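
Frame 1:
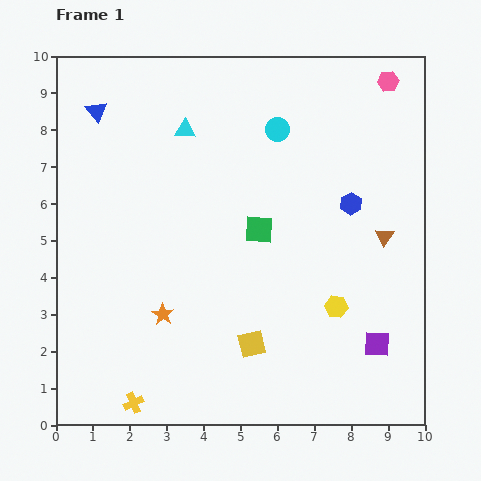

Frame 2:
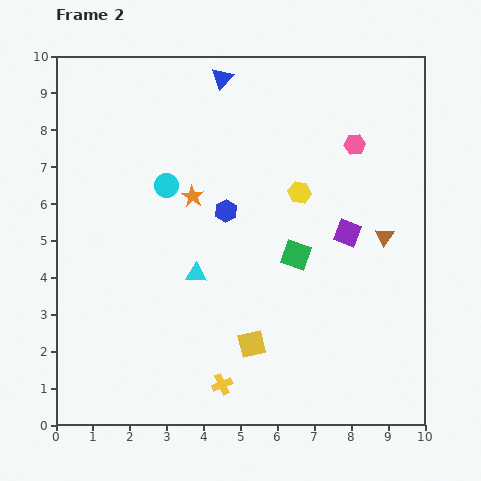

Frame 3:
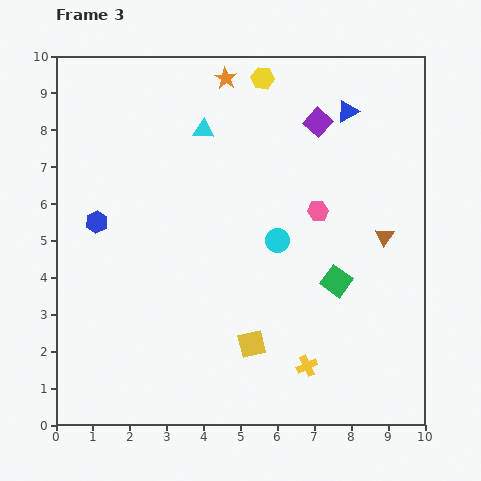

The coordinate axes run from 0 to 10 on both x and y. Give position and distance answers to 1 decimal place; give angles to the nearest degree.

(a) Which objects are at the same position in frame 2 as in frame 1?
the yellow square, the brown triangle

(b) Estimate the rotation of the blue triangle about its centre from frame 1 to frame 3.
39° clockwise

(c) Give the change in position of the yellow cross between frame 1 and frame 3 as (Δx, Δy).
(4.7, 1.0)

The yellow cross was at (2.1, 0.6) in frame 1 and (6.8, 1.6) in frame 3.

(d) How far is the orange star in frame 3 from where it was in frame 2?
3.3

The orange star moved from (3.7, 6.2) to (4.6, 9.4), a distance of √(0.9² + 3.2²) ≈ 3.3.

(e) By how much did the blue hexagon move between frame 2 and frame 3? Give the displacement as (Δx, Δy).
(-3.5, -0.3)

The blue hexagon was at (4.6, 5.8) in frame 2 and (1.1, 5.5) in frame 3.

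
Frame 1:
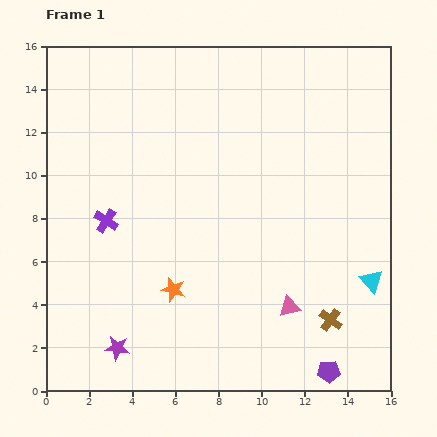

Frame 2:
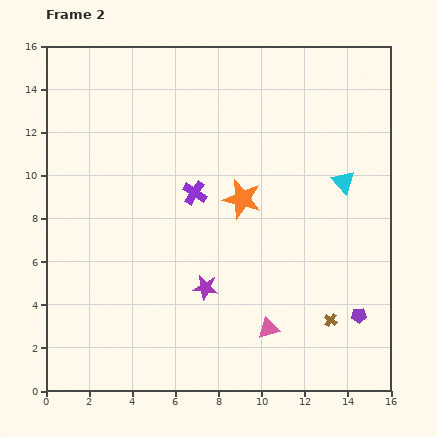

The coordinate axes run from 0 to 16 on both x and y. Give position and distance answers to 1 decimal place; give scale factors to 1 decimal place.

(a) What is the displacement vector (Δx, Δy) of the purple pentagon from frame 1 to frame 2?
(1.4, 2.6)

The purple pentagon was at (13.1, 0.9) in frame 1 and (14.5, 3.5) in frame 2.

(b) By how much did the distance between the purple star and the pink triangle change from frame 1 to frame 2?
-4.7

Distance in frame 1: 8.2. Distance in frame 2: 3.5.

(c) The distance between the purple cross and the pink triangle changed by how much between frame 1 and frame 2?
-2.2

Distance in frame 1: 9.4. Distance in frame 2: 7.2.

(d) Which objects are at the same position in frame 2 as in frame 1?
the brown cross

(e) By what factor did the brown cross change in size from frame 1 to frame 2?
0.6×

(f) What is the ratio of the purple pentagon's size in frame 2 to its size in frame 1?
0.7×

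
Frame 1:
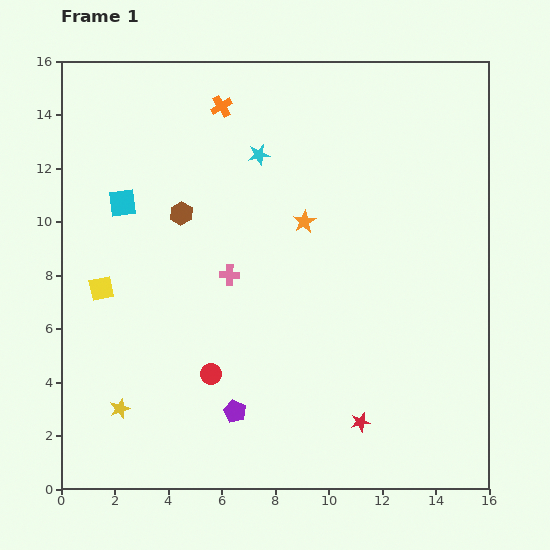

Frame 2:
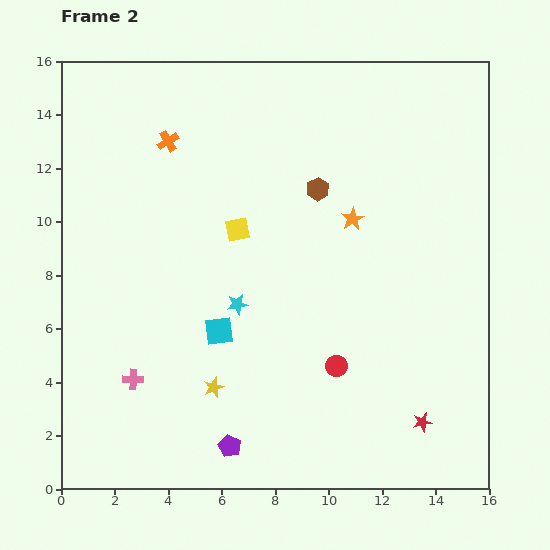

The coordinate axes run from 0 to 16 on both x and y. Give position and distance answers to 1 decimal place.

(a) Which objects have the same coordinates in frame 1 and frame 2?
none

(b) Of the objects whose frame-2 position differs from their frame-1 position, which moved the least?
the purple pentagon

(moved 1.3)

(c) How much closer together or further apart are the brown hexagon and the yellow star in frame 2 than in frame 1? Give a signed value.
+0.7

Distance in frame 1: 7.7. Distance in frame 2: 8.4.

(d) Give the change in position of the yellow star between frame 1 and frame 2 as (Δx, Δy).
(3.5, 0.8)

The yellow star was at (2.2, 3.0) in frame 1 and (5.7, 3.8) in frame 2.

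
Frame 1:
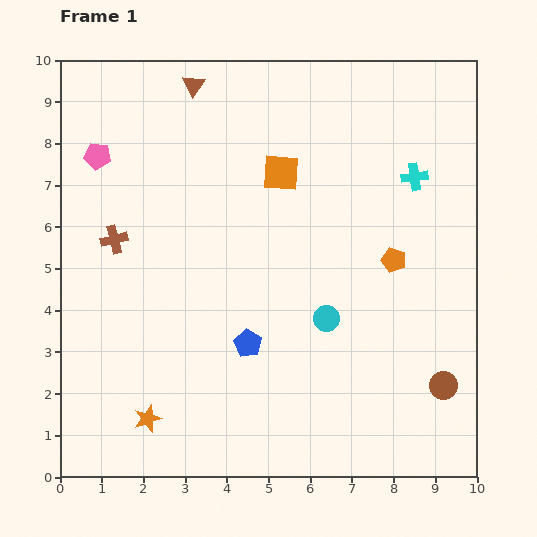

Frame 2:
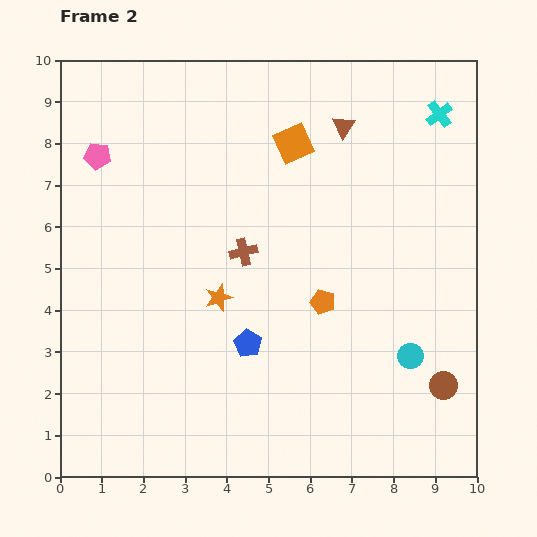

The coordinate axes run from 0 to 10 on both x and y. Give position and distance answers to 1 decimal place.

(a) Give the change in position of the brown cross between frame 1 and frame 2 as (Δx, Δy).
(3.1, -0.3)

The brown cross was at (1.3, 5.7) in frame 1 and (4.4, 5.4) in frame 2.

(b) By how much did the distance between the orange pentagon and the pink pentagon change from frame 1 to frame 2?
-1.1

Distance in frame 1: 7.5. Distance in frame 2: 6.4.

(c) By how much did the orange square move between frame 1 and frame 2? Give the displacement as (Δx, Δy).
(0.3, 0.7)

The orange square was at (5.3, 7.3) in frame 1 and (5.6, 8.0) in frame 2.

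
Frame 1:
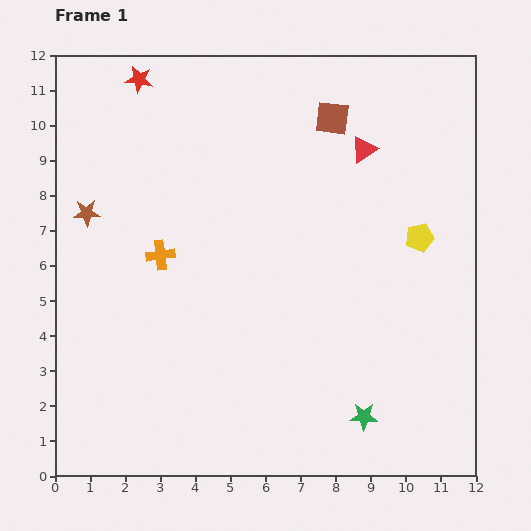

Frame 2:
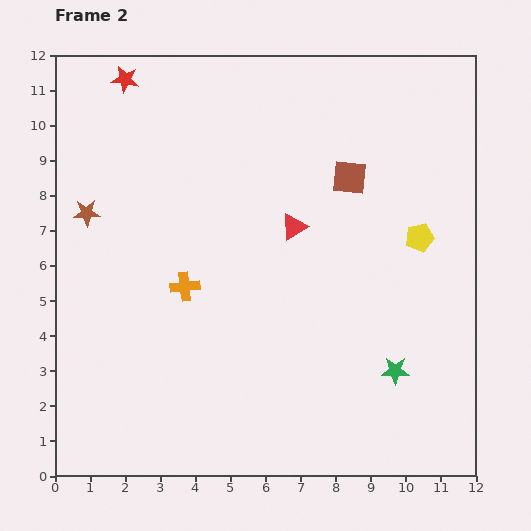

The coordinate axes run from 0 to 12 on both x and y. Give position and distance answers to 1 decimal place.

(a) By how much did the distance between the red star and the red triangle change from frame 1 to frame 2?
-0.3

Distance in frame 1: 6.7. Distance in frame 2: 6.4.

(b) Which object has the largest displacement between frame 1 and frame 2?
the red triangle

(moved 3.0; next 1.8)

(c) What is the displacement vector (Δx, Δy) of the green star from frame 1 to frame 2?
(0.9, 1.3)

The green star was at (8.8, 1.7) in frame 1 and (9.7, 3.0) in frame 2.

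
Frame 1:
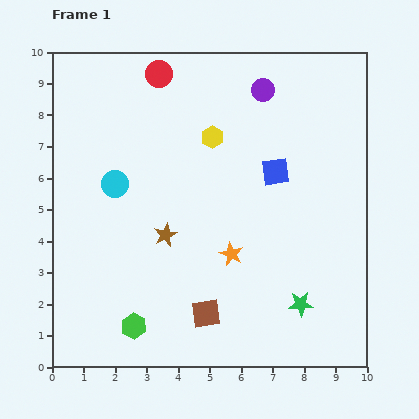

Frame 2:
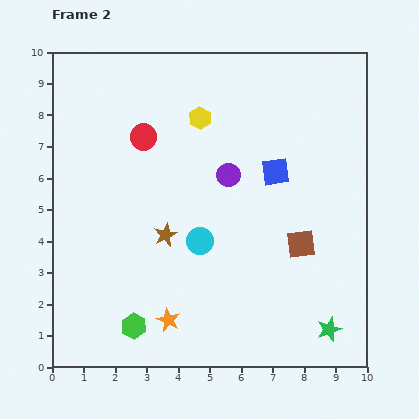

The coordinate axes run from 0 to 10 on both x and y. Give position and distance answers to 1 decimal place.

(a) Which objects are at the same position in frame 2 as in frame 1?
the blue square, the green hexagon, the brown star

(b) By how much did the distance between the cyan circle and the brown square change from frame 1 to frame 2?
-1.8

Distance in frame 1: 5.0. Distance in frame 2: 3.2.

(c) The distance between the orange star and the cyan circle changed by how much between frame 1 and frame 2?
-1.6

Distance in frame 1: 4.3. Distance in frame 2: 2.7.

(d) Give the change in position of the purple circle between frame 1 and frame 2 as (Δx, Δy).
(-1.1, -2.7)

The purple circle was at (6.7, 8.8) in frame 1 and (5.6, 6.1) in frame 2.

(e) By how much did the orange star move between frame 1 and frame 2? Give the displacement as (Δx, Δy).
(-2.0, -2.1)

The orange star was at (5.7, 3.6) in frame 1 and (3.7, 1.5) in frame 2.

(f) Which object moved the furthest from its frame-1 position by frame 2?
the brown square

(moved 3.7; next 3.2)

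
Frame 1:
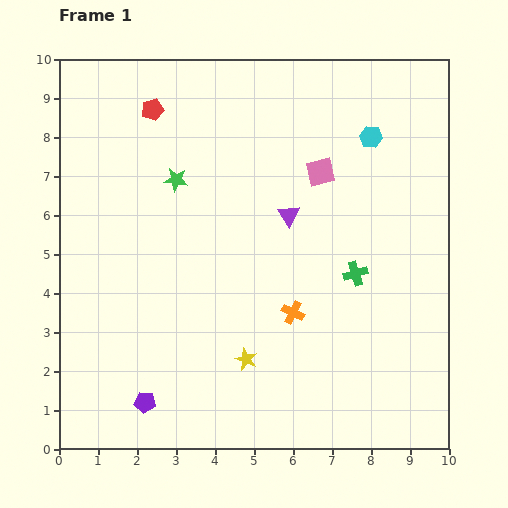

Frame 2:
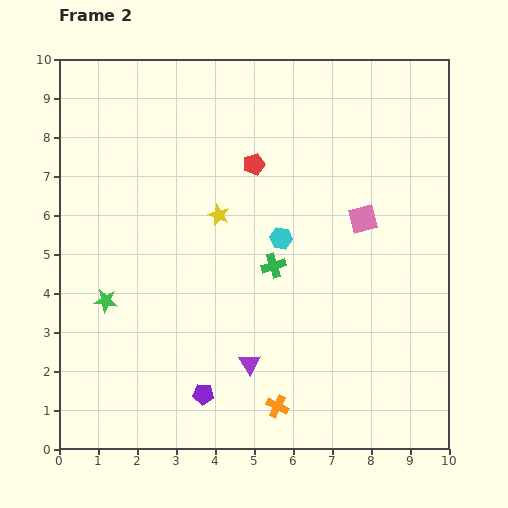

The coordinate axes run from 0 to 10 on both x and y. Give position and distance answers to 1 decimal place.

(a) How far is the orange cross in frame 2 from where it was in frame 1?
2.4

The orange cross moved from (6.0, 3.5) to (5.6, 1.1), a distance of √(0.4² + 2.4²) ≈ 2.4.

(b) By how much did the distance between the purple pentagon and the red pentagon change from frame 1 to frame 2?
-1.5

Distance in frame 1: 7.5. Distance in frame 2: 6.0.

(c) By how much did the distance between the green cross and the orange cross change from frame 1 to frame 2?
+1.7

Distance in frame 1: 1.9. Distance in frame 2: 3.6.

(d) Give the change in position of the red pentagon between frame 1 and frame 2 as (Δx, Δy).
(2.6, -1.4)

The red pentagon was at (2.4, 8.7) in frame 1 and (5.0, 7.3) in frame 2.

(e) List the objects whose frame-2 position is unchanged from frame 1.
none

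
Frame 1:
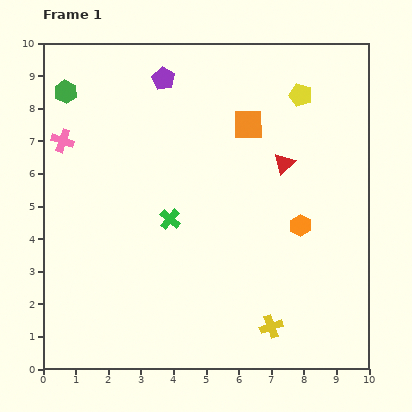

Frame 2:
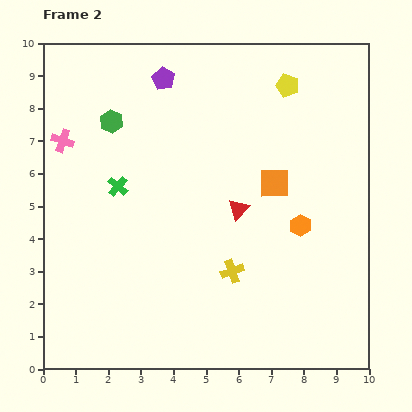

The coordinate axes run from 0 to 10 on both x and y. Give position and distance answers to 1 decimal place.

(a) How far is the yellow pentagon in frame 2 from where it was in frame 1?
0.5

The yellow pentagon moved from (7.9, 8.4) to (7.5, 8.7), a distance of √(0.4² + 0.3²) ≈ 0.5.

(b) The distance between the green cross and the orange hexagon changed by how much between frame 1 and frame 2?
+1.7

Distance in frame 1: 4.0. Distance in frame 2: 5.7.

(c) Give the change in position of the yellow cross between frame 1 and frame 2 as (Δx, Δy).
(-1.2, 1.7)

The yellow cross was at (7.0, 1.3) in frame 1 and (5.8, 3.0) in frame 2.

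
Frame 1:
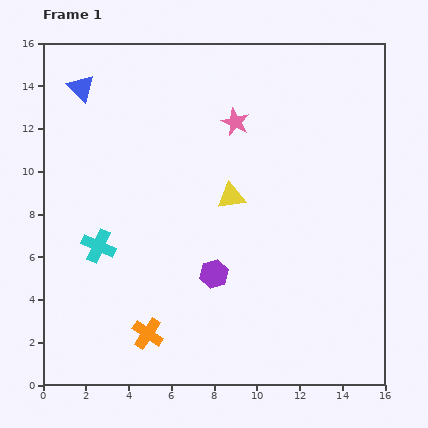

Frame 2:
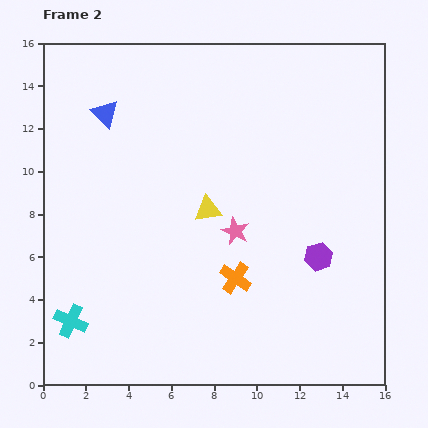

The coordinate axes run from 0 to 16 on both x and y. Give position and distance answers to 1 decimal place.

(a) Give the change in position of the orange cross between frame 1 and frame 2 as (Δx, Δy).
(4.1, 2.6)

The orange cross was at (4.9, 2.4) in frame 1 and (9.0, 5.0) in frame 2.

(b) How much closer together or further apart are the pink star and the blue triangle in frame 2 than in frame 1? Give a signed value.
+0.8

Distance in frame 1: 7.4. Distance in frame 2: 8.2.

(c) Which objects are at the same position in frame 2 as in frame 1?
none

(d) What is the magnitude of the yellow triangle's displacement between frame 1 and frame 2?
1.3

The yellow triangle moved from (8.8, 8.8) to (7.7, 8.2), a distance of √(1.1² + 0.6²) ≈ 1.3.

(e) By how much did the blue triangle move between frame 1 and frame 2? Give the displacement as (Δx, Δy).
(1.1, -1.2)

The blue triangle was at (1.8, 13.9) in frame 1 and (2.9, 12.7) in frame 2.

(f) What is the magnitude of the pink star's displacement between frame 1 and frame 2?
5.1

The pink star moved from (9.0, 12.3) to (9.0, 7.2), a distance of √(0.0² + 5.1²) ≈ 5.1.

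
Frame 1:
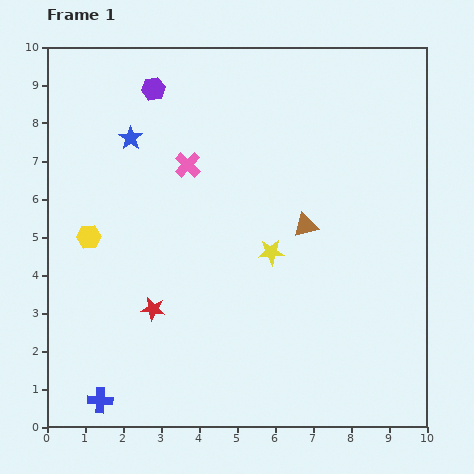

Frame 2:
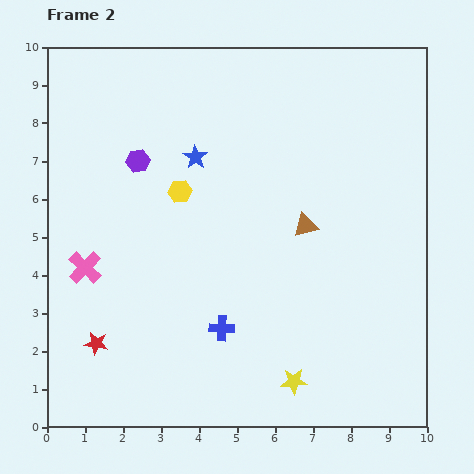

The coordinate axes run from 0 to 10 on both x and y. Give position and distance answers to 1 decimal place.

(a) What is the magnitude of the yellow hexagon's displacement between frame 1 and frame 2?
2.7

The yellow hexagon moved from (1.1, 5.0) to (3.5, 6.2), a distance of √(2.4² + 1.2²) ≈ 2.7.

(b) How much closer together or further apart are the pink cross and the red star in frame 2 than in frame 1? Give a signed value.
-1.9

Distance in frame 1: 3.9. Distance in frame 2: 2.0.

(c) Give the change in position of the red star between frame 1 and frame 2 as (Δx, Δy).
(-1.5, -0.9)

The red star was at (2.8, 3.1) in frame 1 and (1.3, 2.2) in frame 2.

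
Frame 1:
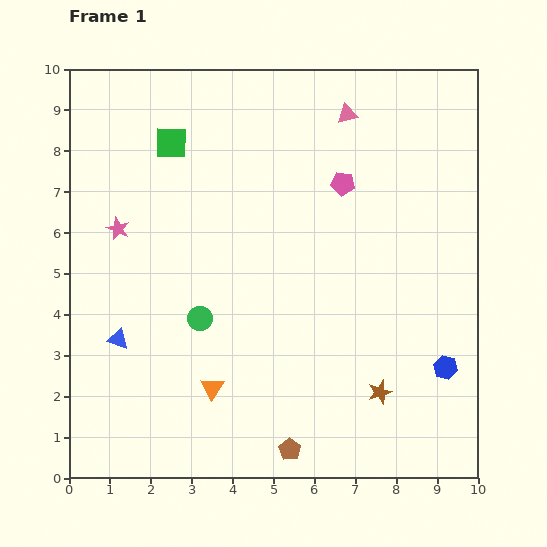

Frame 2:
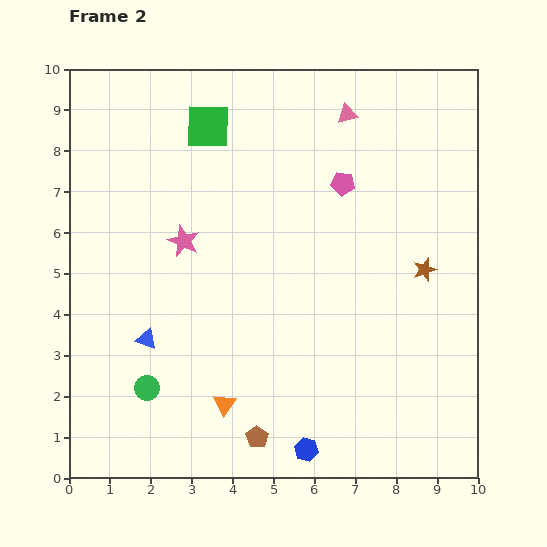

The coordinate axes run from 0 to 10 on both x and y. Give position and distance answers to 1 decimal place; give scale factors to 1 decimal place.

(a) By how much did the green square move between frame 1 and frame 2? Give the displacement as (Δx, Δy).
(0.9, 0.4)

The green square was at (2.5, 8.2) in frame 1 and (3.4, 8.6) in frame 2.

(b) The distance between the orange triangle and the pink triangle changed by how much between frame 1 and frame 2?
+0.2

Distance in frame 1: 7.5. Distance in frame 2: 7.7.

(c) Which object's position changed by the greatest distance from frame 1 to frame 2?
the blue hexagon

(moved 3.9; next 3.2)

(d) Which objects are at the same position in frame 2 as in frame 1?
the pink triangle, the pink pentagon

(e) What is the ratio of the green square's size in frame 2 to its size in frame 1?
1.4×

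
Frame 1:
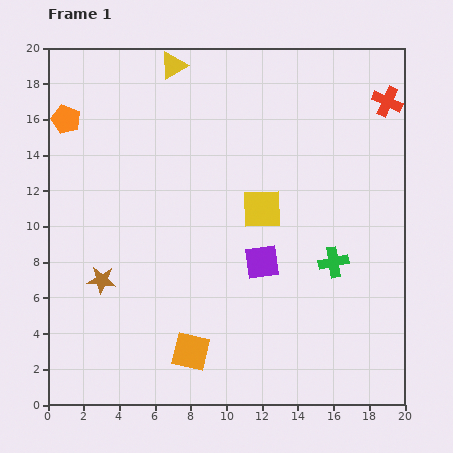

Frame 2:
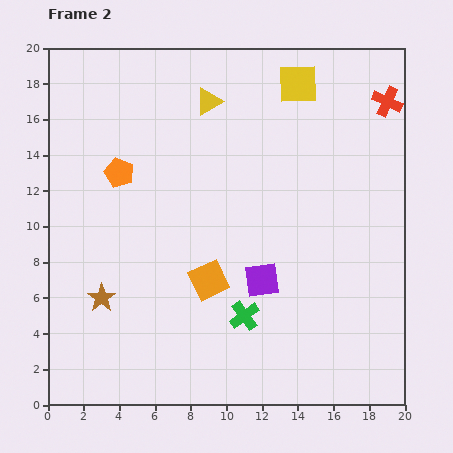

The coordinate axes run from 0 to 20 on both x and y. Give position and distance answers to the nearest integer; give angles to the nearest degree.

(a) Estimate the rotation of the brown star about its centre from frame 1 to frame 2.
30° clockwise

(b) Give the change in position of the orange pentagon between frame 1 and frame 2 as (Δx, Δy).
(3, -3)

The orange pentagon was at (1, 16) in frame 1 and (4, 13) in frame 2.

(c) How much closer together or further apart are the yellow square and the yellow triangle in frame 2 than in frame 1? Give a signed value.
-4

Distance in frame 1: 9. Distance in frame 2: 5.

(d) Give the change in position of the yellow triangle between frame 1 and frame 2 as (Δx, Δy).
(2, -2)

The yellow triangle was at (7, 19) in frame 1 and (9, 17) in frame 2.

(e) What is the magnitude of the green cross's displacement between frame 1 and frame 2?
6

The green cross moved from (16, 8) to (11, 5), a distance of √(5² + 3²) ≈ 6.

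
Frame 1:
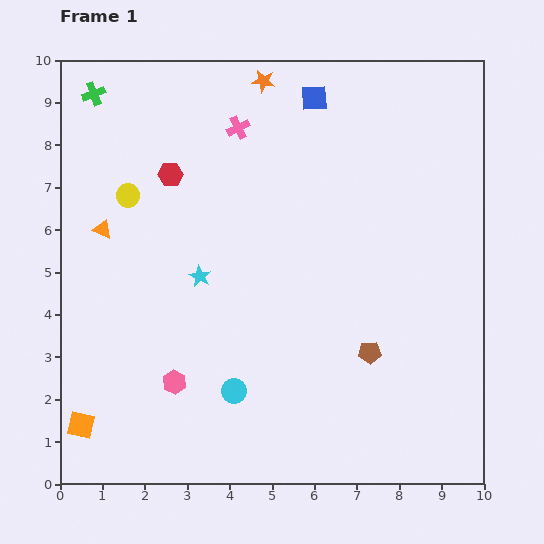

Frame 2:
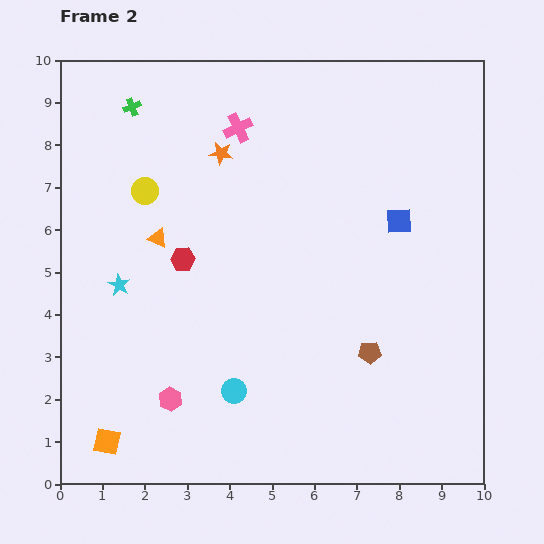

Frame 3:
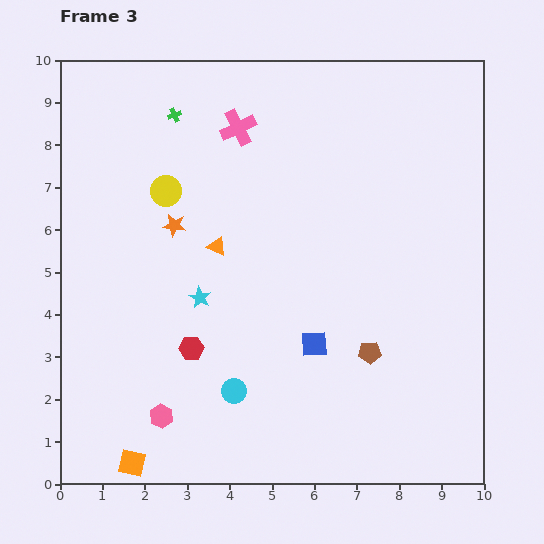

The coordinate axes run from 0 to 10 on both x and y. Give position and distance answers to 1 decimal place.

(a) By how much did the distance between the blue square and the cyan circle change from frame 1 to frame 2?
-1.6

Distance in frame 1: 7.2. Distance in frame 2: 5.6.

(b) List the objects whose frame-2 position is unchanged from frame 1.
the pink cross, the brown pentagon, the cyan circle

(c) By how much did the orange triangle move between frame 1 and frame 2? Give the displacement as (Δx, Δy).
(1.3, -0.2)

The orange triangle was at (1.0, 6.0) in frame 1 and (2.3, 5.8) in frame 2.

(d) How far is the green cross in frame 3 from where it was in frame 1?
2.0

The green cross moved from (0.8, 9.2) to (2.7, 8.7), a distance of √(1.9² + 0.5²) ≈ 2.0.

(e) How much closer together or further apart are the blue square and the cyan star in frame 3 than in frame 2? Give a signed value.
-3.9

Distance in frame 2: 6.8. Distance in frame 3: 2.9.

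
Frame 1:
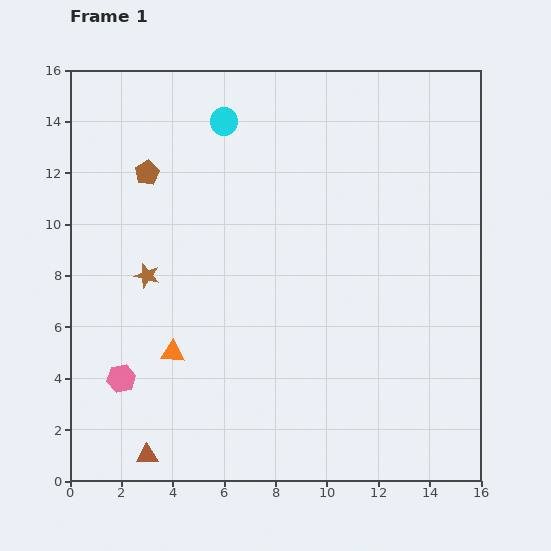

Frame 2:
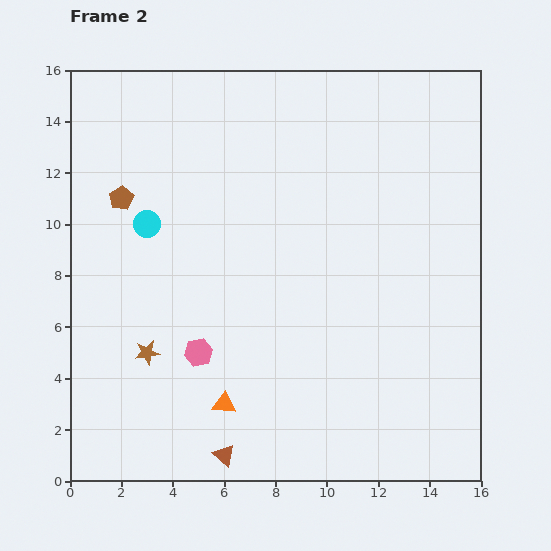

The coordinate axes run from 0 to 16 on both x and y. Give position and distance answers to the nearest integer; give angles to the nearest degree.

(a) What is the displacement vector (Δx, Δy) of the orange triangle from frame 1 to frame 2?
(2, -2)

The orange triangle was at (4, 5) in frame 1 and (6, 3) in frame 2.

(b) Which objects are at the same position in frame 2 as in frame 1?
none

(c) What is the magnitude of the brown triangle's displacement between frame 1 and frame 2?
3

The brown triangle moved from (3, 1) to (6, 1), a distance of √(3² + 0²) ≈ 3.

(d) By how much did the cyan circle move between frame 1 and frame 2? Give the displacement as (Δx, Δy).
(-3, -4)

The cyan circle was at (6, 14) in frame 1 and (3, 10) in frame 2.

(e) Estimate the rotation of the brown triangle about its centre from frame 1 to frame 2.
42° clockwise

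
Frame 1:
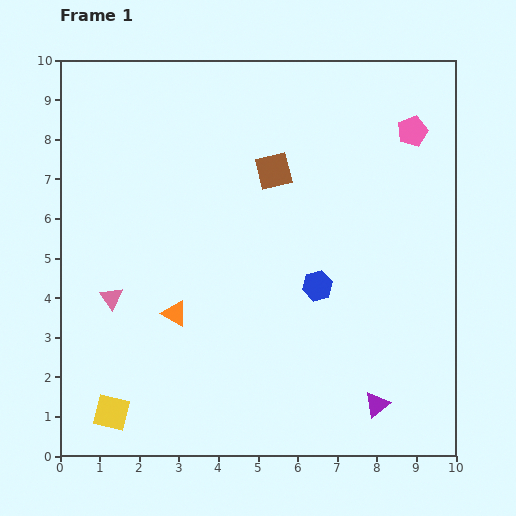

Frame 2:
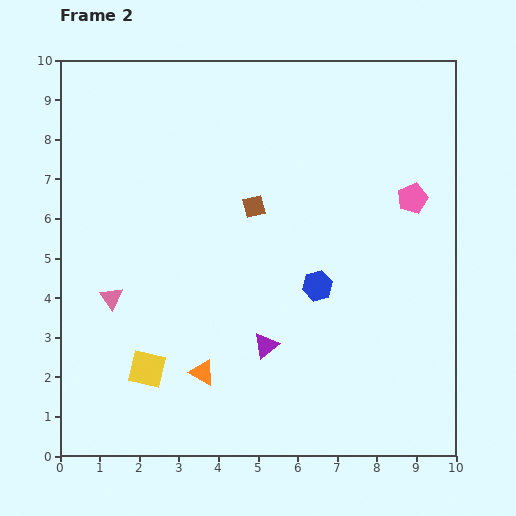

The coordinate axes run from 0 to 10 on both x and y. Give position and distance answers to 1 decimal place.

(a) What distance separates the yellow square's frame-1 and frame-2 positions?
1.4

The yellow square moved from (1.3, 1.1) to (2.2, 2.2), a distance of √(0.9² + 1.1²) ≈ 1.4.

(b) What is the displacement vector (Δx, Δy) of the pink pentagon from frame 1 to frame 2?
(0.0, -1.7)

The pink pentagon was at (8.9, 8.2) in frame 1 and (8.9, 6.5) in frame 2.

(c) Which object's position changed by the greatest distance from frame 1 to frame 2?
the purple triangle

(moved 3.2; next 1.7)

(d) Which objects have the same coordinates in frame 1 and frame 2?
the blue hexagon, the pink triangle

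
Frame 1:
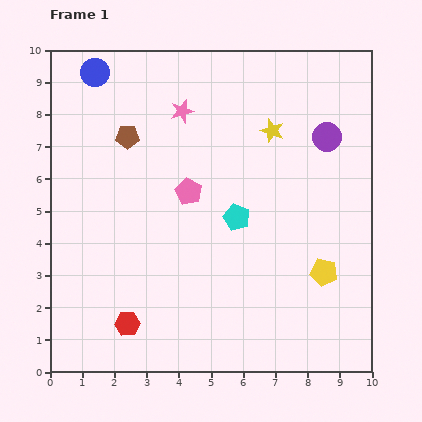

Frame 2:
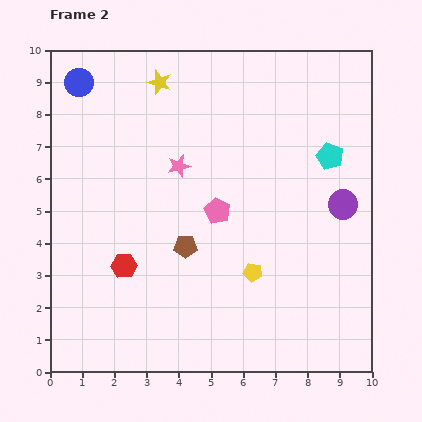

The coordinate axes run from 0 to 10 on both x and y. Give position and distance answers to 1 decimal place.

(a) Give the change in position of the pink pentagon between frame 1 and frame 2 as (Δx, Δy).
(0.9, -0.6)

The pink pentagon was at (4.3, 5.6) in frame 1 and (5.2, 5.0) in frame 2.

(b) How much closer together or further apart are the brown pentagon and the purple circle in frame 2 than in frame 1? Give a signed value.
-1.1

Distance in frame 1: 6.2. Distance in frame 2: 5.1.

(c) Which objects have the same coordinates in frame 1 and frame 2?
none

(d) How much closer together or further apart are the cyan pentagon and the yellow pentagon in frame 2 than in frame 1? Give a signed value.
+1.1

Distance in frame 1: 3.2. Distance in frame 2: 4.3.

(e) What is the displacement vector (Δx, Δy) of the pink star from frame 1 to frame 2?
(-0.1, -1.7)

The pink star was at (4.1, 8.1) in frame 1 and (4.0, 6.4) in frame 2.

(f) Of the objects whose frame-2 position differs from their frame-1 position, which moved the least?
the blue circle

(moved 0.6)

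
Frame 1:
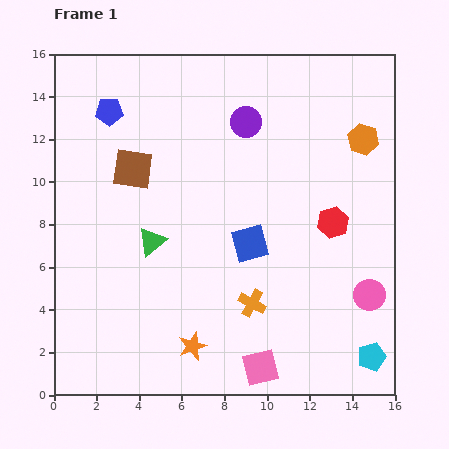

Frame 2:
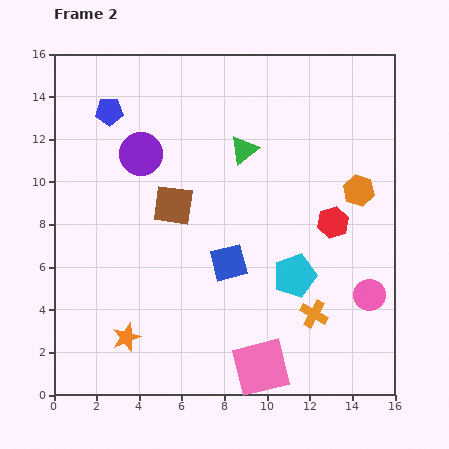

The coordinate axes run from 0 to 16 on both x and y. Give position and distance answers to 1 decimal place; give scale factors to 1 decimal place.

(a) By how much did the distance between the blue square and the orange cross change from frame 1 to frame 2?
+1.9

Distance in frame 1: 2.8. Distance in frame 2: 4.7.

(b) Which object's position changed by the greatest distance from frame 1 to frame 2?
the green triangle

(moved 6.1; next 5.2)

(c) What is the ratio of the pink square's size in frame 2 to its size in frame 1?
1.6×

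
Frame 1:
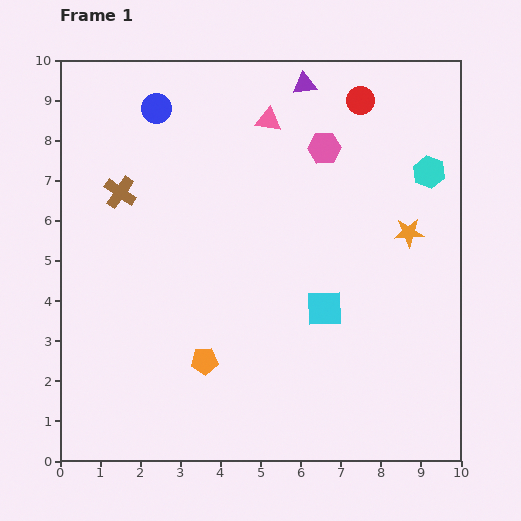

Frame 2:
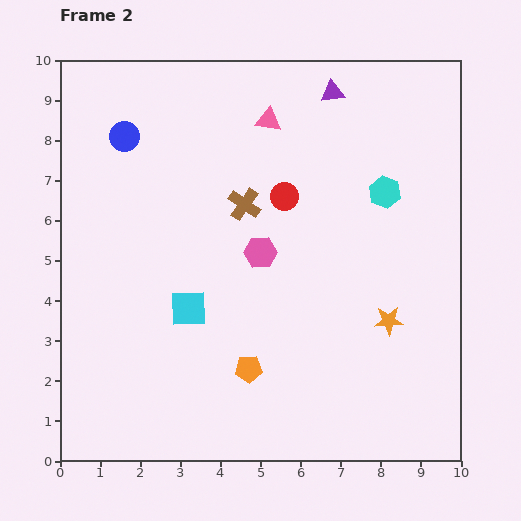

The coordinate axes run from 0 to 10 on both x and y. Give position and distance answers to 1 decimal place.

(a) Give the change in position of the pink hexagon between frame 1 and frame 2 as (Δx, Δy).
(-1.6, -2.6)

The pink hexagon was at (6.6, 7.8) in frame 1 and (5.0, 5.2) in frame 2.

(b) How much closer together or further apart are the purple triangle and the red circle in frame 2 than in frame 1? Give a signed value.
+1.4

Distance in frame 1: 1.5. Distance in frame 2: 2.9.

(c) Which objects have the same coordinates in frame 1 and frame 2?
the pink triangle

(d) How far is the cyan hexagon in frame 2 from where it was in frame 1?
1.2

The cyan hexagon moved from (9.2, 7.2) to (8.1, 6.7), a distance of √(1.1² + 0.5²) ≈ 1.2.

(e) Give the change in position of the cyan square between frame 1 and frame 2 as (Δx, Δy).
(-3.4, 0.0)

The cyan square was at (6.6, 3.8) in frame 1 and (3.2, 3.8) in frame 2.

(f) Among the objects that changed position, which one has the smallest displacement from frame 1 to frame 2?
the purple triangle

(moved 0.7)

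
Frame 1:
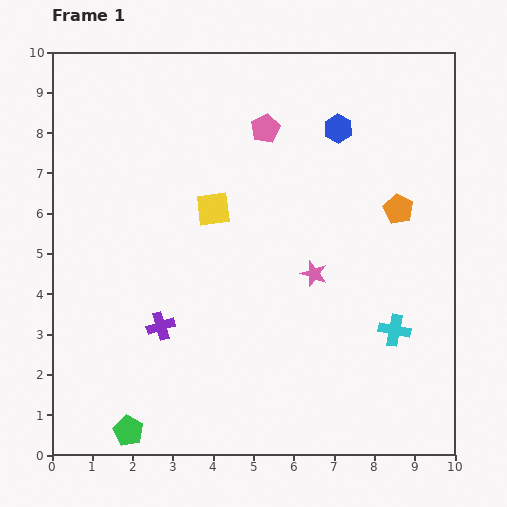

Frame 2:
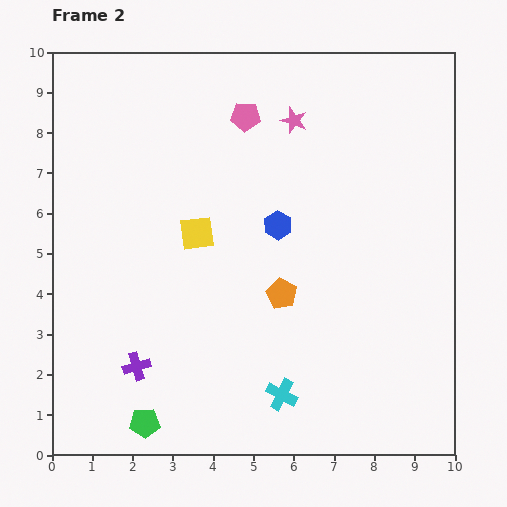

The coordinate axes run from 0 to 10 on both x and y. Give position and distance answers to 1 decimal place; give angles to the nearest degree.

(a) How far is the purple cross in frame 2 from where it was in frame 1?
1.2

The purple cross moved from (2.7, 3.2) to (2.1, 2.2), a distance of √(0.6² + 1.0²) ≈ 1.2.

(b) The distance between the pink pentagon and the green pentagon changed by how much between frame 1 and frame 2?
-0.2

Distance in frame 1: 8.2. Distance in frame 2: 8.0.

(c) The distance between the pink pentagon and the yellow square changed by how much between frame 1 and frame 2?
+0.7

Distance in frame 1: 2.4. Distance in frame 2: 3.1.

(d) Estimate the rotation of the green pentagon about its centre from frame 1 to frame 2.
29° counter-clockwise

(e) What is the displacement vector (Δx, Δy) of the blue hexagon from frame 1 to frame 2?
(-1.5, -2.4)

The blue hexagon was at (7.1, 8.1) in frame 1 and (5.6, 5.7) in frame 2.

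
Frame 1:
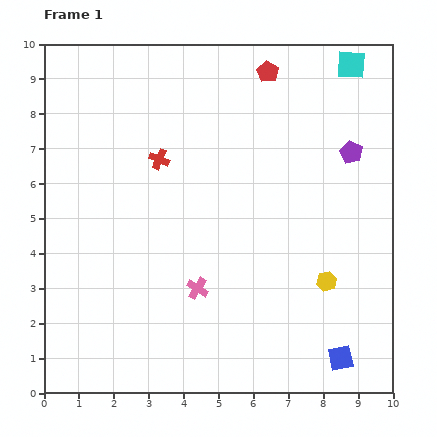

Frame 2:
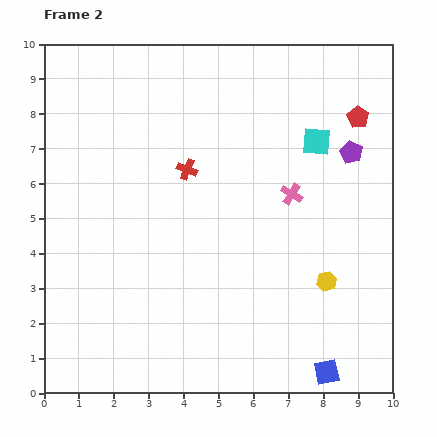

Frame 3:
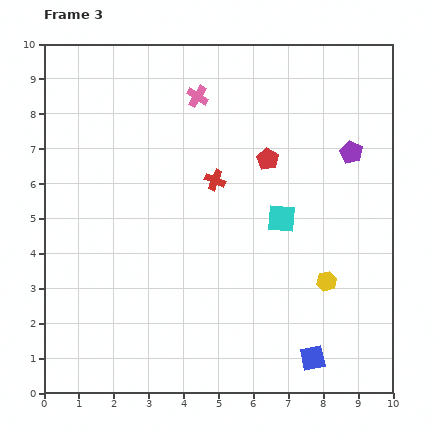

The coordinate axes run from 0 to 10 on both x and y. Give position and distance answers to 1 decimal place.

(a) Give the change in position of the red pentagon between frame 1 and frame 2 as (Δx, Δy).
(2.6, -1.3)

The red pentagon was at (6.4, 9.2) in frame 1 and (9.0, 7.9) in frame 2.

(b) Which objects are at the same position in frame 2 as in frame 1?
the yellow hexagon, the purple pentagon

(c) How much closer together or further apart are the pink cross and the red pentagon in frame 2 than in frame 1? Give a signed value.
-3.6

Distance in frame 1: 6.5. Distance in frame 2: 2.9.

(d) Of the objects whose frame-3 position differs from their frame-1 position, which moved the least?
the blue square

(moved 0.8)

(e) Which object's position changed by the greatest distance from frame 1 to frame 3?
the pink cross

(moved 5.5; next 4.8)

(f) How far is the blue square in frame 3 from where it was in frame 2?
0.6

The blue square moved from (8.1, 0.6) to (7.7, 1.0), a distance of √(0.4² + 0.4²) ≈ 0.6.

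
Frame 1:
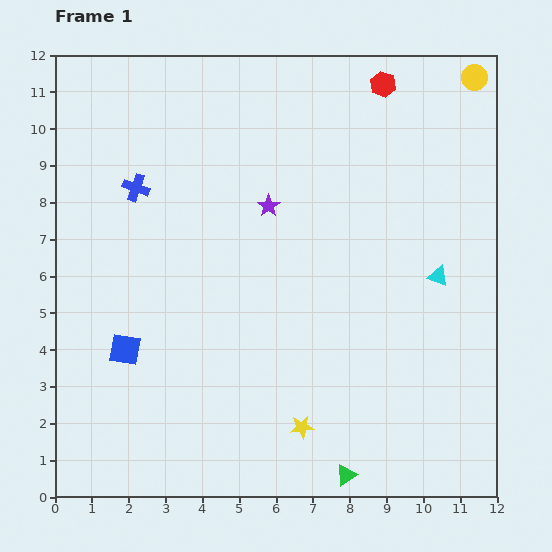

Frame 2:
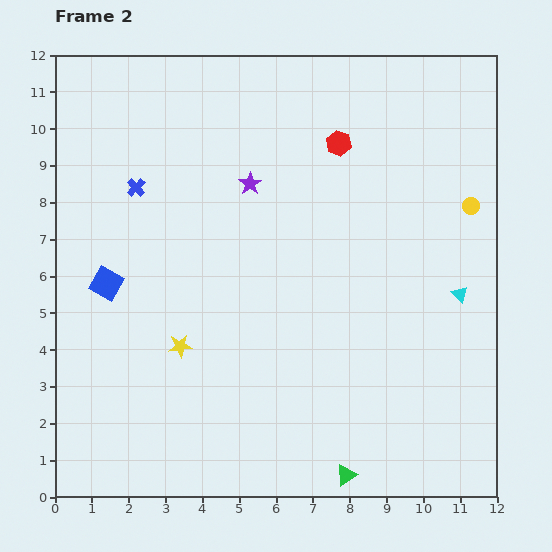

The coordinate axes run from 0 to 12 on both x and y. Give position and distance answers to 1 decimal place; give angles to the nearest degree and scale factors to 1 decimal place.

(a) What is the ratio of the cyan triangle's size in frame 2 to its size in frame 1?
0.8×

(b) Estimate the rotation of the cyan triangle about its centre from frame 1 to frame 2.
26° clockwise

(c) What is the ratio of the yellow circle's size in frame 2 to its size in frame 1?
0.7×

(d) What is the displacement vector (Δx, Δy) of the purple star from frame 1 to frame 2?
(-0.5, 0.6)

The purple star was at (5.8, 7.9) in frame 1 and (5.3, 8.5) in frame 2.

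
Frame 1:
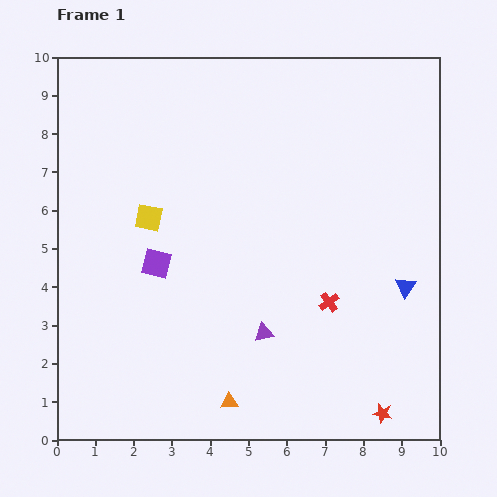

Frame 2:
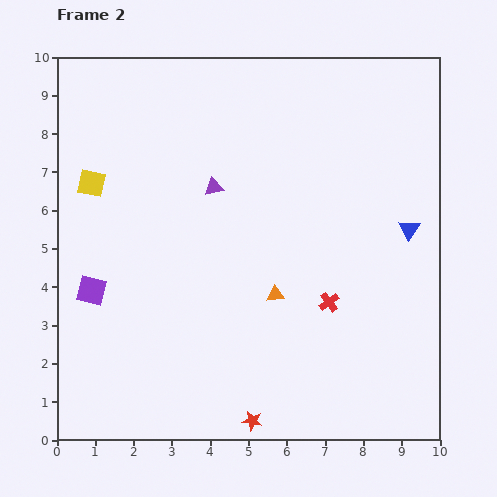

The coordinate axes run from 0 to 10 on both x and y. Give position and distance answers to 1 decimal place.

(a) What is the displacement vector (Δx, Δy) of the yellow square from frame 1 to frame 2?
(-1.5, 0.9)

The yellow square was at (2.4, 5.8) in frame 1 and (0.9, 6.7) in frame 2.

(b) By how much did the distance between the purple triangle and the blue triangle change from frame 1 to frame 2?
+1.3

Distance in frame 1: 3.9. Distance in frame 2: 5.2.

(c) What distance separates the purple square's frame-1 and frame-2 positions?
1.8

The purple square moved from (2.6, 4.6) to (0.9, 3.9), a distance of √(1.7² + 0.7²) ≈ 1.8.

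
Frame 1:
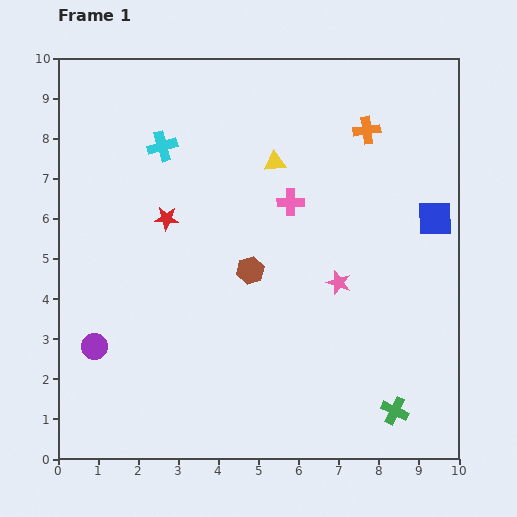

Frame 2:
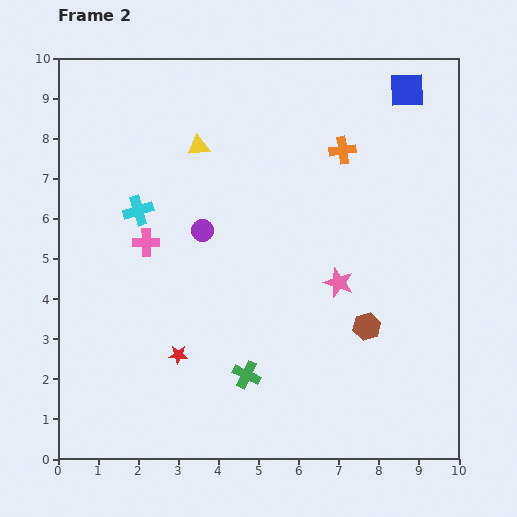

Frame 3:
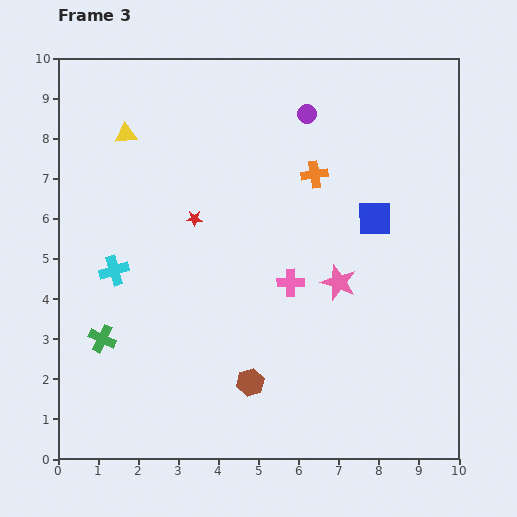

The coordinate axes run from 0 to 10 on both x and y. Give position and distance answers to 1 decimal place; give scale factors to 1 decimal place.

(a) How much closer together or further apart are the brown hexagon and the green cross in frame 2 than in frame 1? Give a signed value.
-1.8

Distance in frame 1: 5.0. Distance in frame 2: 3.2.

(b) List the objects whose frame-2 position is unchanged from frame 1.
the pink star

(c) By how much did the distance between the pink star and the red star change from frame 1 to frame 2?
-0.2

Distance in frame 1: 4.6. Distance in frame 2: 4.4.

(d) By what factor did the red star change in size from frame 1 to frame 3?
0.7×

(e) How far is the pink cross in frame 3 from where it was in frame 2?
3.7

The pink cross moved from (2.2, 5.4) to (5.8, 4.4), a distance of √(3.6² + 1.0²) ≈ 3.7.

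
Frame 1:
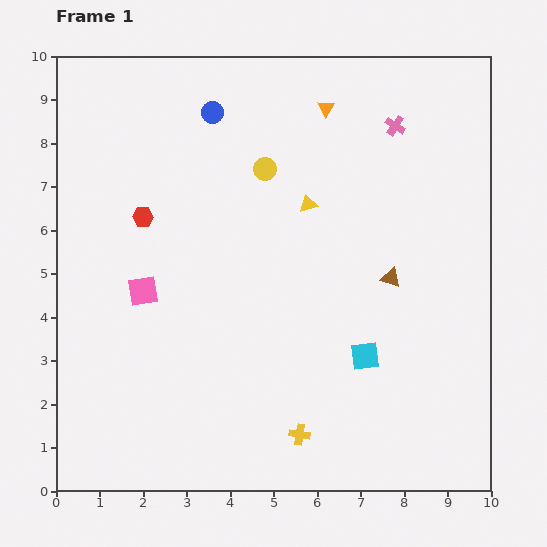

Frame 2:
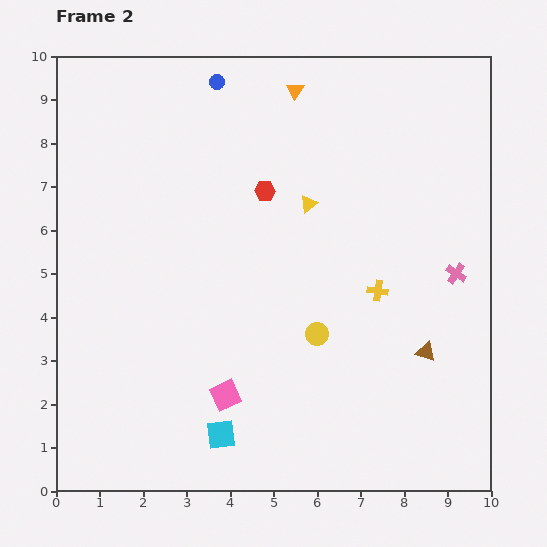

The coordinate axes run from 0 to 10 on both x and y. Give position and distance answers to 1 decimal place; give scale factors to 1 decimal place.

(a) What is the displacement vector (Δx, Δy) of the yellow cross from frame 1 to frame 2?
(1.8, 3.3)

The yellow cross was at (5.6, 1.3) in frame 1 and (7.4, 4.6) in frame 2.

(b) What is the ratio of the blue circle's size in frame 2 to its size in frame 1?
0.7×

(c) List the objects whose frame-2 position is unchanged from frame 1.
the yellow triangle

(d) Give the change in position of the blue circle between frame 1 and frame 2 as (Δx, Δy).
(0.1, 0.7)

The blue circle was at (3.6, 8.7) in frame 1 and (3.7, 9.4) in frame 2.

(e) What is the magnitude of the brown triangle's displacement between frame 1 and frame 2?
1.9

The brown triangle moved from (7.7, 4.9) to (8.5, 3.2), a distance of √(0.8² + 1.7²) ≈ 1.9.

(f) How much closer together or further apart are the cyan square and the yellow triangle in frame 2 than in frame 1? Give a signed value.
+2.0

Distance in frame 1: 3.7. Distance in frame 2: 5.7.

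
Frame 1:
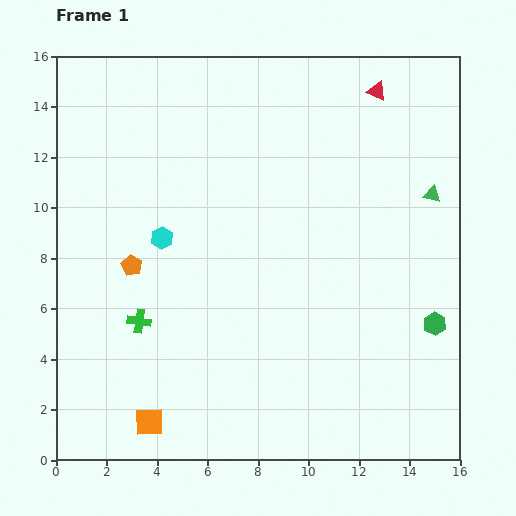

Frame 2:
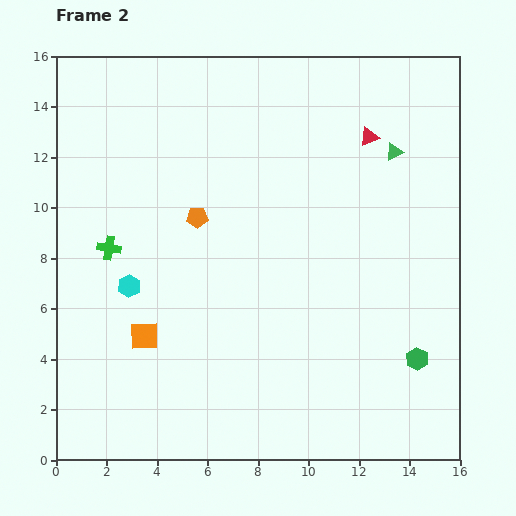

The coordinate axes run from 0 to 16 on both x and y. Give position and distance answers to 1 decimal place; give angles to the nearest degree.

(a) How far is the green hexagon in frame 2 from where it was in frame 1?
1.6

The green hexagon moved from (15.0, 5.4) to (14.3, 4.0), a distance of √(0.7² + 1.4²) ≈ 1.6.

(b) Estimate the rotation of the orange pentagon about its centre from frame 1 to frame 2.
31° counter-clockwise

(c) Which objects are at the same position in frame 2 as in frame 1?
none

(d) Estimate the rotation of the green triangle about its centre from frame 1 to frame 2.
42° counter-clockwise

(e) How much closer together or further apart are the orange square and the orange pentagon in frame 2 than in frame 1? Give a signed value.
-1.1

Distance in frame 1: 6.2. Distance in frame 2: 5.1.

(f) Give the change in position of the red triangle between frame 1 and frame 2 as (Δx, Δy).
(-0.3, -1.8)

The red triangle was at (12.7, 14.6) in frame 1 and (12.4, 12.8) in frame 2.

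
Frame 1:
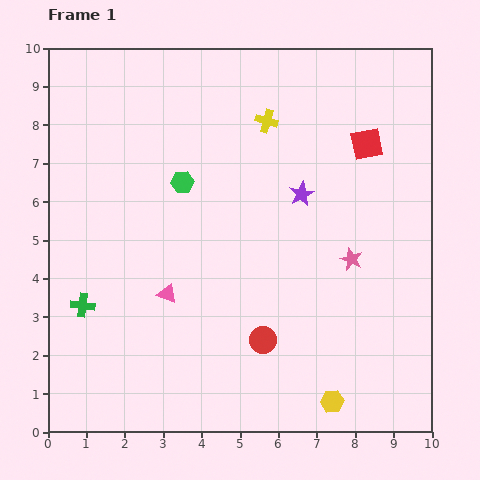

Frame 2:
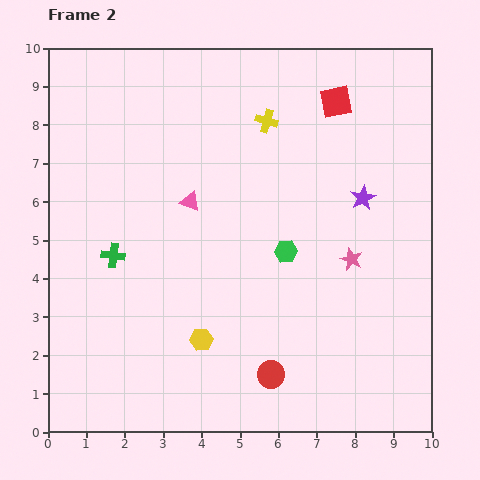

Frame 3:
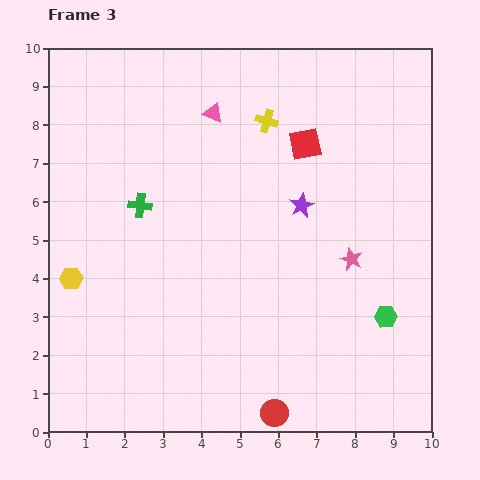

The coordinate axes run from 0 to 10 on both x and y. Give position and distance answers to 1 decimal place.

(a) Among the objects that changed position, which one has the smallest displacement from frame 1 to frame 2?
the red circle

(moved 0.9)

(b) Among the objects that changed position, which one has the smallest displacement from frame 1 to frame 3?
the purple star

(moved 0.3)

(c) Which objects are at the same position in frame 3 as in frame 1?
the pink star, the yellow cross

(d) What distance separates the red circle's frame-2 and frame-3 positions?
1.0

The red circle moved from (5.8, 1.5) to (5.9, 0.5), a distance of √(0.1² + 1.0²) ≈ 1.0.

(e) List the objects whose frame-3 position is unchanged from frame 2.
the pink star, the yellow cross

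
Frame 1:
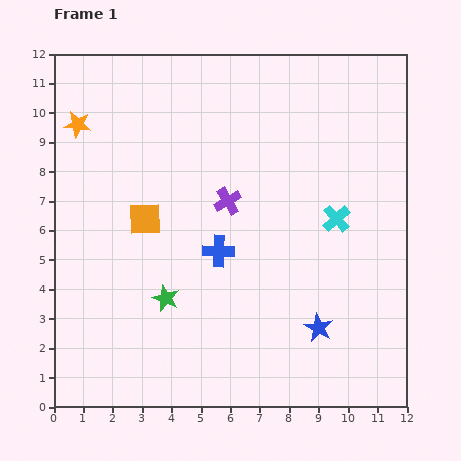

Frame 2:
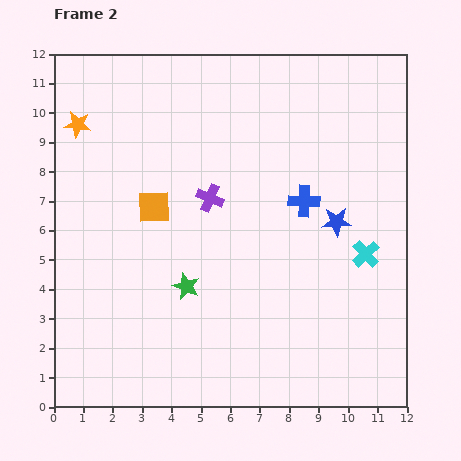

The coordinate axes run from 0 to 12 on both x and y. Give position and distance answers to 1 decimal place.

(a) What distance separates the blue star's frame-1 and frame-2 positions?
3.6

The blue star moved from (9.0, 2.7) to (9.6, 6.3), a distance of √(0.6² + 3.6²) ≈ 3.6.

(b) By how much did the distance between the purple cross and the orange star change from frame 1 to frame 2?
-0.6

Distance in frame 1: 5.7. Distance in frame 2: 5.1.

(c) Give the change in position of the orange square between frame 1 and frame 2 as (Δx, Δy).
(0.3, 0.4)

The orange square was at (3.1, 6.4) in frame 1 and (3.4, 6.8) in frame 2.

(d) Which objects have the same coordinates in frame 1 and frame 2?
the orange star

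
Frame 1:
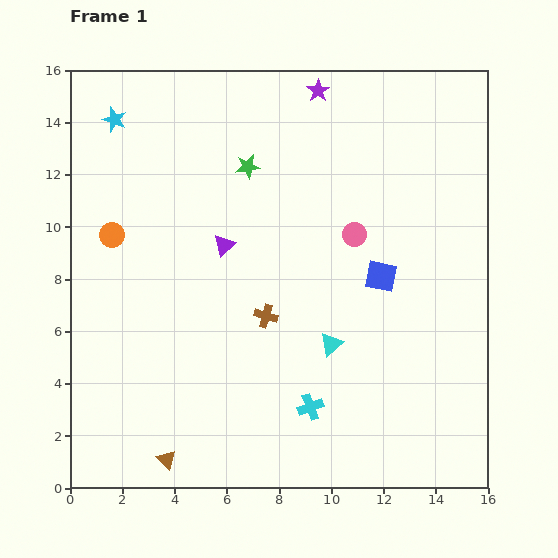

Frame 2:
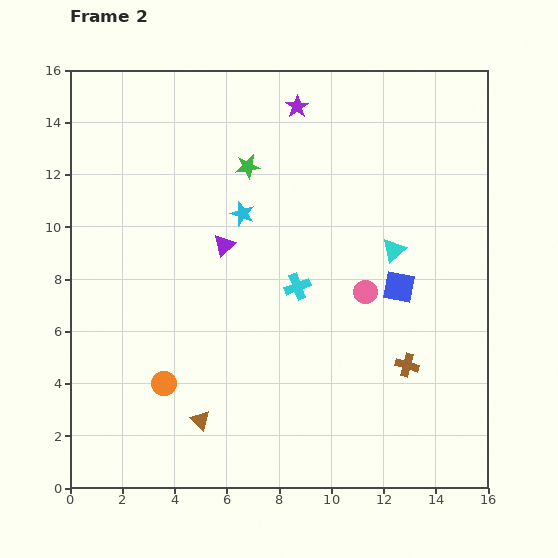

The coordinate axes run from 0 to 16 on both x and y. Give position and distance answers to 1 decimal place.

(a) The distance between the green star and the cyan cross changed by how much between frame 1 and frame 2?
-4.5

Distance in frame 1: 9.5. Distance in frame 2: 5.0.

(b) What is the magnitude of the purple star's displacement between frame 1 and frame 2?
1.0

The purple star moved from (9.5, 15.2) to (8.7, 14.6), a distance of √(0.8² + 0.6²) ≈ 1.0.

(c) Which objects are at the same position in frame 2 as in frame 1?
the green star, the purple triangle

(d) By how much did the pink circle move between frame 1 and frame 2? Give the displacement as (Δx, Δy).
(0.4, -2.2)

The pink circle was at (10.9, 9.7) in frame 1 and (11.3, 7.5) in frame 2.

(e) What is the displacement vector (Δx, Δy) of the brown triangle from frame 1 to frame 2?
(1.3, 1.5)

The brown triangle was at (3.7, 1.1) in frame 1 and (5.0, 2.6) in frame 2.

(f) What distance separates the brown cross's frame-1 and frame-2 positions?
5.7

The brown cross moved from (7.5, 6.6) to (12.9, 4.7), a distance of √(5.4² + 1.9²) ≈ 5.7.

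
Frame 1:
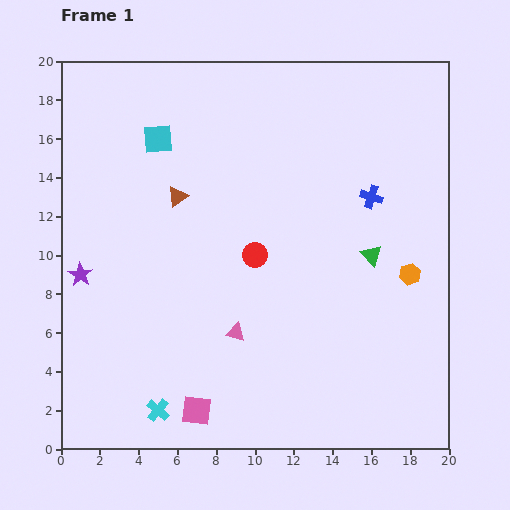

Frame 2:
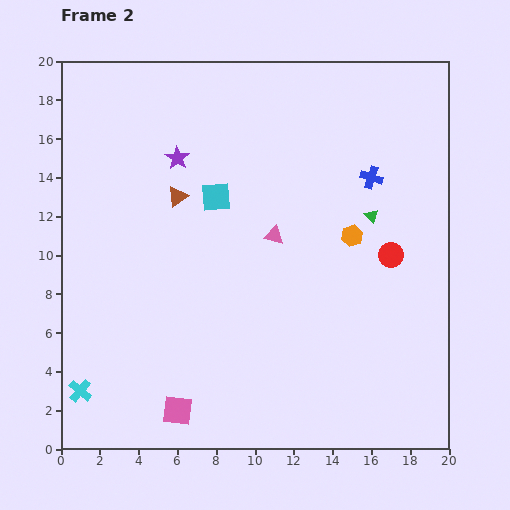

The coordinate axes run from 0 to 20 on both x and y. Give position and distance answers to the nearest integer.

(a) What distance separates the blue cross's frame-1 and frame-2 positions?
1

The blue cross moved from (16, 13) to (16, 14), a distance of √(0² + 1²) ≈ 1.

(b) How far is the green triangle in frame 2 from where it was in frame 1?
2

The green triangle moved from (16, 10) to (16, 12), a distance of √(0² + 2²) ≈ 2.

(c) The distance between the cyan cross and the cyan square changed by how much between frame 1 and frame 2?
-2

Distance in frame 1: 14. Distance in frame 2: 12.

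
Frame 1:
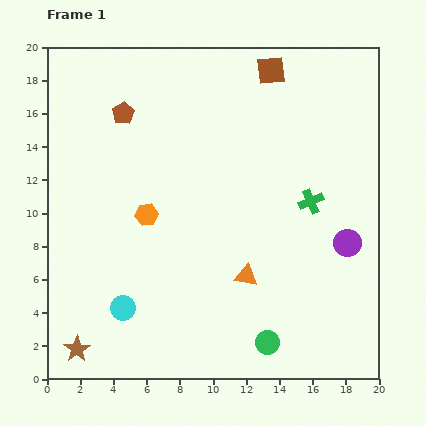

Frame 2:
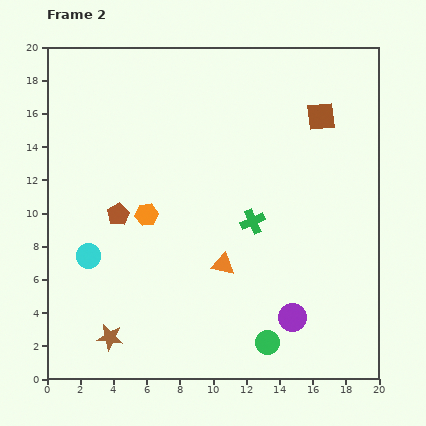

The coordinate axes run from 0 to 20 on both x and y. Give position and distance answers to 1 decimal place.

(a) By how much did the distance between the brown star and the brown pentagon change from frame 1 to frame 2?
-7.1

Distance in frame 1: 14.5. Distance in frame 2: 7.4.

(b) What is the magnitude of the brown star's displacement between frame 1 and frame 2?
2.1

The brown star moved from (1.8, 1.8) to (3.8, 2.5), a distance of √(2.0² + 0.7²) ≈ 2.1.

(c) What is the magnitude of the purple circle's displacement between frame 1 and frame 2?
5.6

The purple circle moved from (18.1, 8.2) to (14.8, 3.7), a distance of √(3.3² + 4.5²) ≈ 5.6.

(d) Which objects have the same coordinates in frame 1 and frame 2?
the green circle, the orange hexagon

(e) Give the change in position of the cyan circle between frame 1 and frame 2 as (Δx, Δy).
(-2.1, 3.1)

The cyan circle was at (4.6, 4.3) in frame 1 and (2.5, 7.4) in frame 2.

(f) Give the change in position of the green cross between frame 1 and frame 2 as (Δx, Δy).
(-3.5, -1.2)

The green cross was at (15.9, 10.7) in frame 1 and (12.4, 9.5) in frame 2.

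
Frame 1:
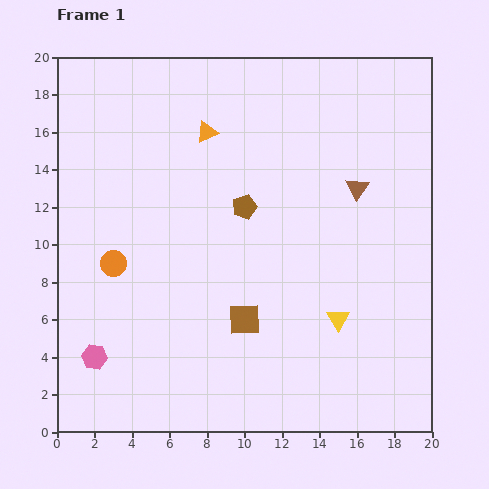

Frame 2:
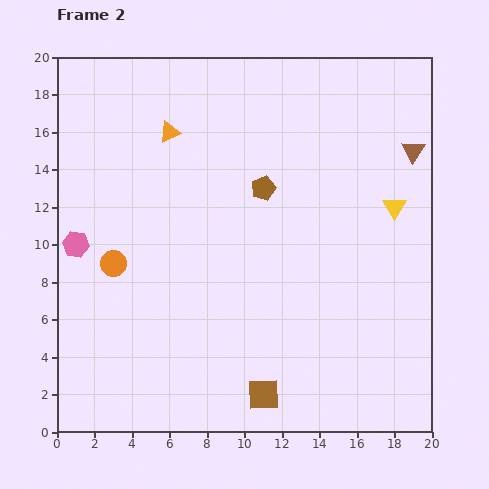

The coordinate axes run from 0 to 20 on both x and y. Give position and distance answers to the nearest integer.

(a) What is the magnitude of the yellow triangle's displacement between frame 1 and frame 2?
7

The yellow triangle moved from (15, 6) to (18, 12), a distance of √(3² + 6²) ≈ 7.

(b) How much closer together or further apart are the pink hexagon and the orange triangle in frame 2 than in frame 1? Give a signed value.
-5

Distance in frame 1: 13. Distance in frame 2: 8.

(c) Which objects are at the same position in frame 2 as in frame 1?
the orange circle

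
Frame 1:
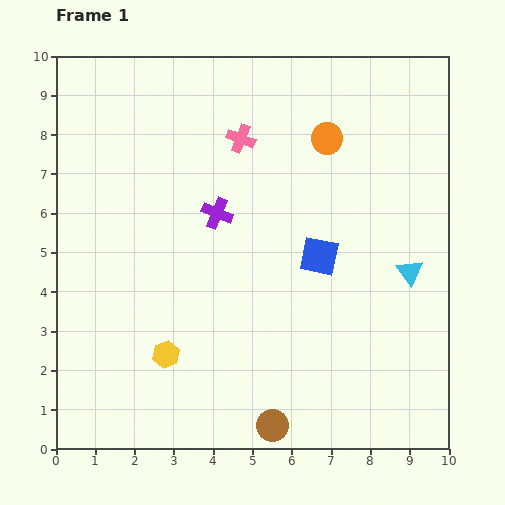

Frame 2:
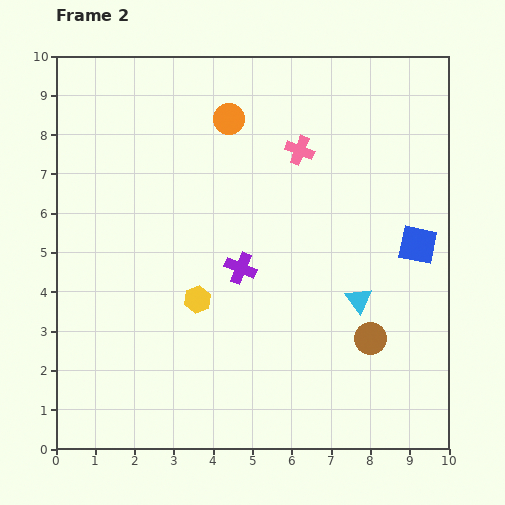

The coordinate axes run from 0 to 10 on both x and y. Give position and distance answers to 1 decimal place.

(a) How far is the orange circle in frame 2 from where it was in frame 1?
2.5

The orange circle moved from (6.9, 7.9) to (4.4, 8.4), a distance of √(2.5² + 0.5²) ≈ 2.5.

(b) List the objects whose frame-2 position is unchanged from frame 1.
none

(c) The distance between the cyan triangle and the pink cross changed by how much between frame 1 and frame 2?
-1.4

Distance in frame 1: 5.5. Distance in frame 2: 4.1.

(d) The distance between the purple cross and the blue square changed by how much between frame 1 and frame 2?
+1.7

Distance in frame 1: 2.8. Distance in frame 2: 4.5.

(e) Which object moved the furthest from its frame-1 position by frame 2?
the brown circle

(moved 3.3; next 2.5)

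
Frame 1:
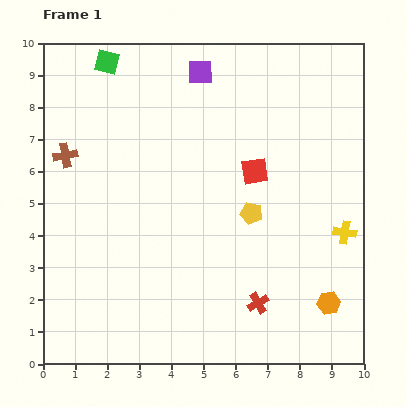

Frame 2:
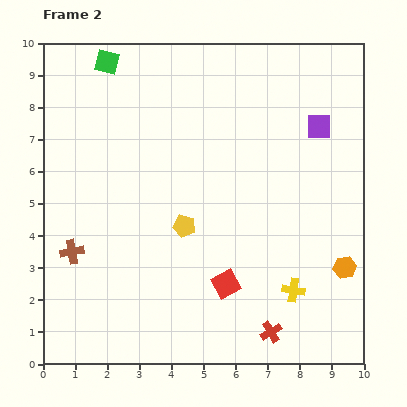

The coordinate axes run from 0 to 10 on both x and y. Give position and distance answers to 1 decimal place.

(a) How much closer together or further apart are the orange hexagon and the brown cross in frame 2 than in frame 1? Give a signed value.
-0.9

Distance in frame 1: 9.4. Distance in frame 2: 8.5.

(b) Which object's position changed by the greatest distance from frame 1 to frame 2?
the purple square

(moved 4.1; next 3.6)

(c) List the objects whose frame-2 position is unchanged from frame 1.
the green square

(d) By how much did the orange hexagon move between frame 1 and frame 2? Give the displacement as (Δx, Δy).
(0.5, 1.1)

The orange hexagon was at (8.9, 1.9) in frame 1 and (9.4, 3.0) in frame 2.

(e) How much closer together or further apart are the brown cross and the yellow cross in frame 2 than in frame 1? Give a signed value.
-2.0

Distance in frame 1: 9.0. Distance in frame 2: 7.0.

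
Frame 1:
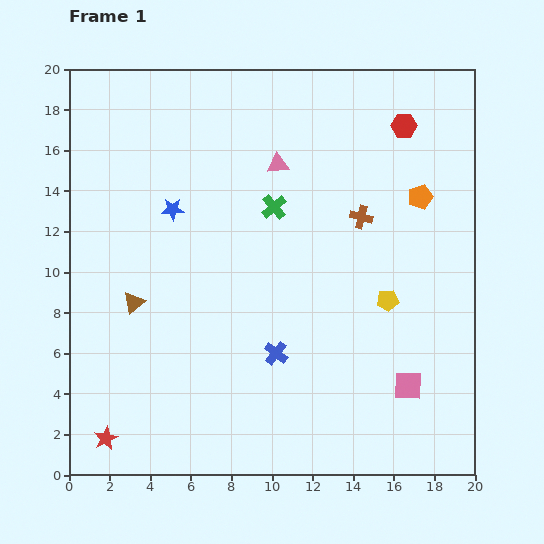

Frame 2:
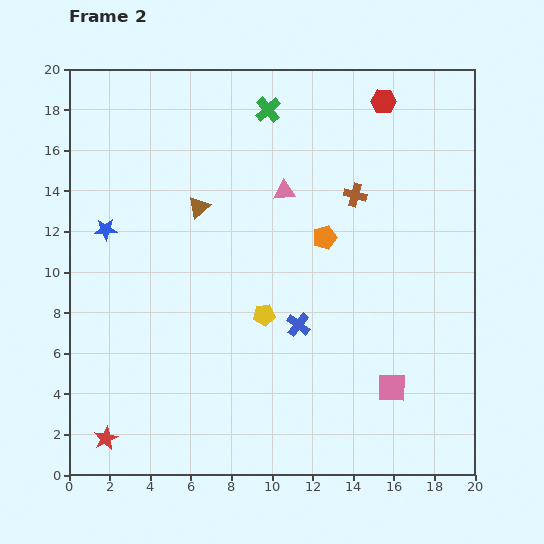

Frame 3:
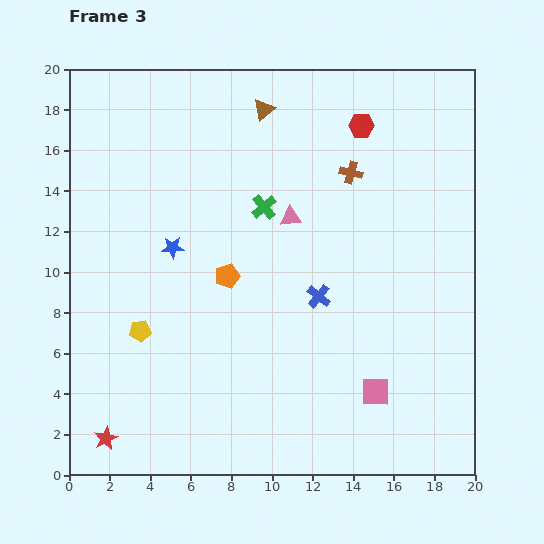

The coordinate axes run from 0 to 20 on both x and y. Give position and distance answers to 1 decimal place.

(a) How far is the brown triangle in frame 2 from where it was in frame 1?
5.7

The brown triangle moved from (3.2, 8.5) to (6.4, 13.2), a distance of √(3.2² + 4.7²) ≈ 5.7.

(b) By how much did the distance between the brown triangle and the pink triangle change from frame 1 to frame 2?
-5.5

Distance in frame 1: 9.8. Distance in frame 2: 4.3.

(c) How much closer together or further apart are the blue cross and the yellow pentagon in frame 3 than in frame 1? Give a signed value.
+2.9

Distance in frame 1: 6.1. Distance in frame 3: 9.0.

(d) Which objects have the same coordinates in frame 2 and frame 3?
the red star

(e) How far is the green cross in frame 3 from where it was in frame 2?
4.8

The green cross moved from (9.8, 18.0) to (9.6, 13.2), a distance of √(0.2² + 4.8²) ≈ 4.8.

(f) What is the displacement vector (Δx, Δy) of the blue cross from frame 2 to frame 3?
(1.0, 1.4)

The blue cross was at (11.3, 7.4) in frame 2 and (12.3, 8.8) in frame 3.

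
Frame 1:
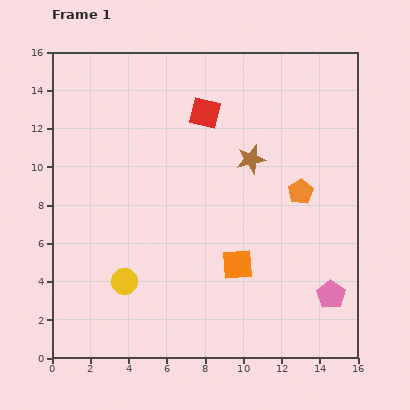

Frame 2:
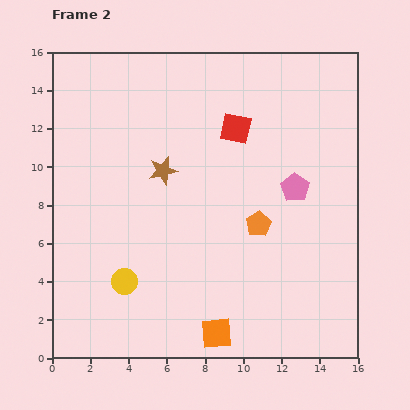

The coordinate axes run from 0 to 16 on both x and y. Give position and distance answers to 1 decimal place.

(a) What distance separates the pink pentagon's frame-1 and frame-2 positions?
5.9

The pink pentagon moved from (14.6, 3.3) to (12.7, 8.9), a distance of √(1.9² + 5.6²) ≈ 5.9.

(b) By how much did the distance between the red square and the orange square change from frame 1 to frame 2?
+2.6

Distance in frame 1: 8.1. Distance in frame 2: 10.7.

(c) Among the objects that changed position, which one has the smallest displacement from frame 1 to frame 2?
the red square

(moved 1.8)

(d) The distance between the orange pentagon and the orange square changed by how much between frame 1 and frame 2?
+1.1

Distance in frame 1: 5.0. Distance in frame 2: 6.1.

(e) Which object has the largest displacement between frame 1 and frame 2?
the pink pentagon

(moved 5.9; next 4.6)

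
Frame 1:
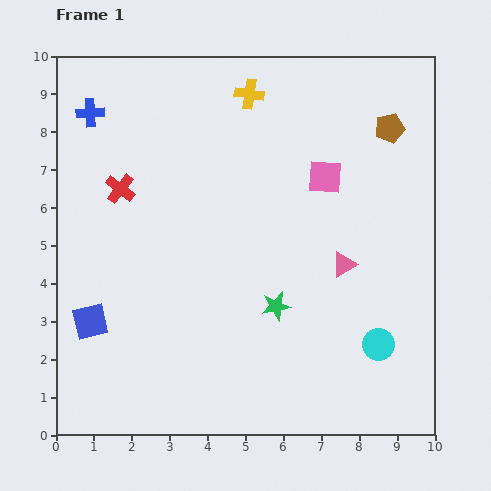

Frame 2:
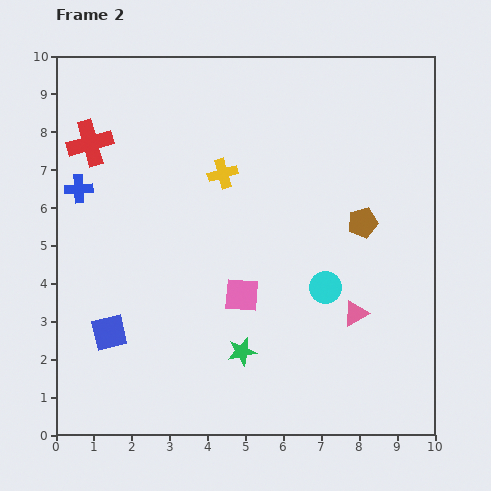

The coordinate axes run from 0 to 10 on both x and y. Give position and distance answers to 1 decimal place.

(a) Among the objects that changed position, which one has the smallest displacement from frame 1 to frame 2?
the blue square

(moved 0.6)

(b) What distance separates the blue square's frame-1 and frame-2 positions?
0.6

The blue square moved from (0.9, 3.0) to (1.4, 2.7), a distance of √(0.5² + 0.3²) ≈ 0.6.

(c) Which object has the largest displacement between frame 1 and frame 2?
the pink square

(moved 3.8; next 2.6)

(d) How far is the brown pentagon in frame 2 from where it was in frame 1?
2.6

The brown pentagon moved from (8.8, 8.1) to (8.1, 5.6), a distance of √(0.7² + 2.5²) ≈ 2.6.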